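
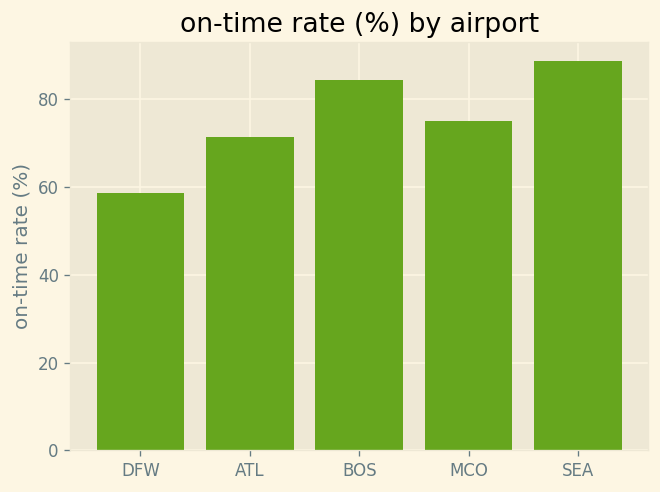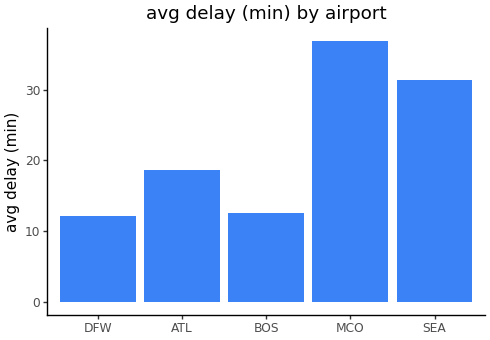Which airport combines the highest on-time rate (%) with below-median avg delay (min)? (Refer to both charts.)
Chart 2 median avg delay (min) ≈ 20; below-median airports: DFW, BOS. Among those, BOS has the highest on-time rate (%) (≈ 80).

BOS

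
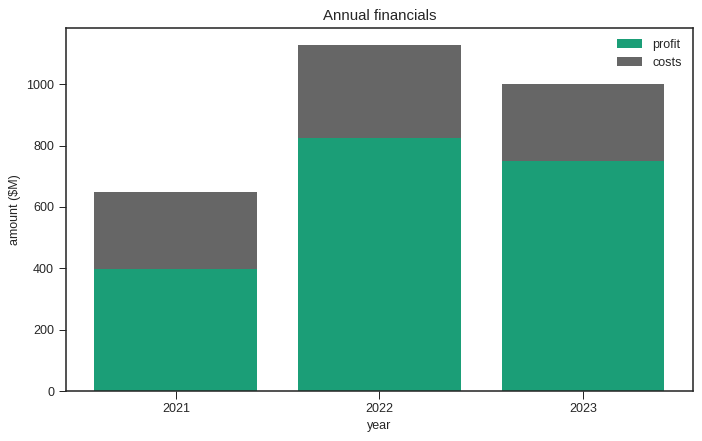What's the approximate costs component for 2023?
costs top ≈ 1000, bottom ≈ 800; segment ≈ 200.

≈ 200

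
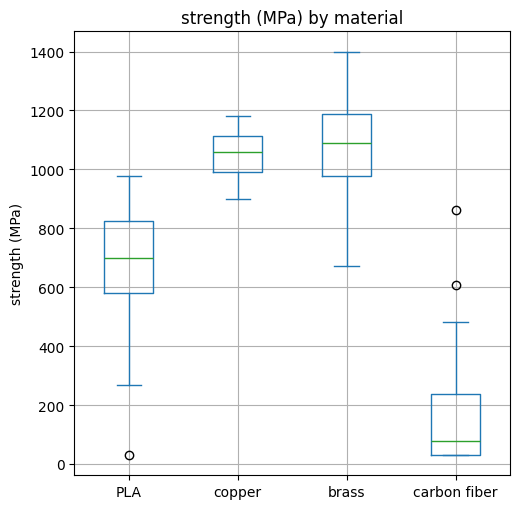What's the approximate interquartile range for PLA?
≈ 200

Q3 ≈ 800, Q1 ≈ 600; IQR ≈ 200.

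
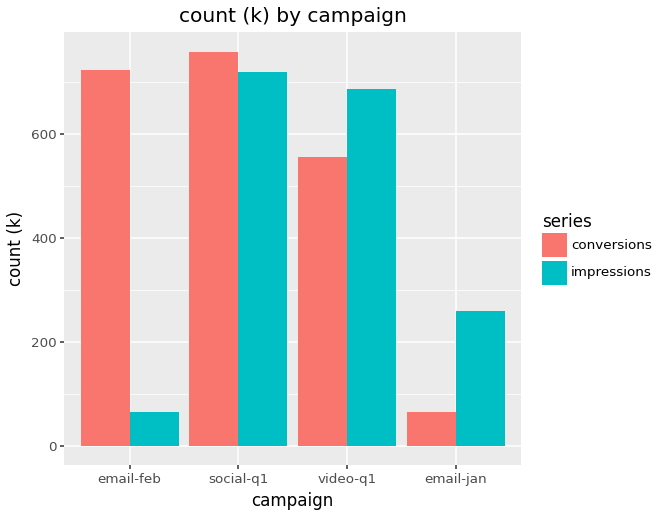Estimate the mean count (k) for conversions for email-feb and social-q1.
(700 + 800) / 2 ≈ 750.

≈ 750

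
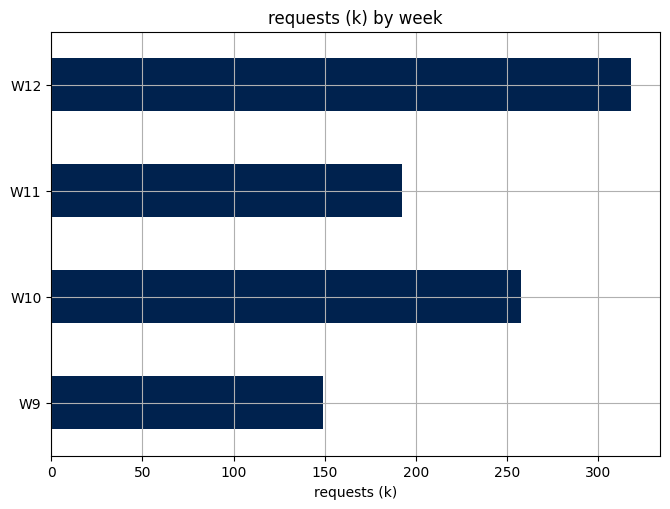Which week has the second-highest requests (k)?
Top 3: W12 ≈ 300, W10 ≈ 250, W11 ≈ 200.

W10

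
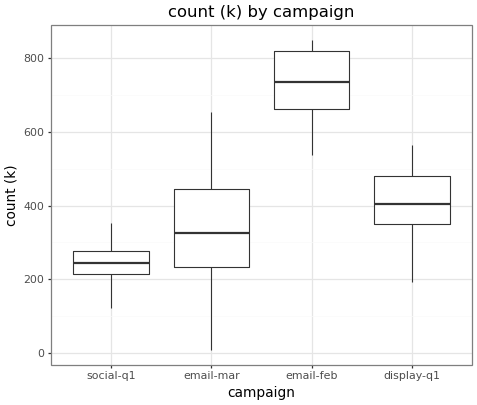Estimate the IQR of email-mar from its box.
Q3 ≈ 450, Q1 ≈ 250; IQR ≈ 200.

≈ 200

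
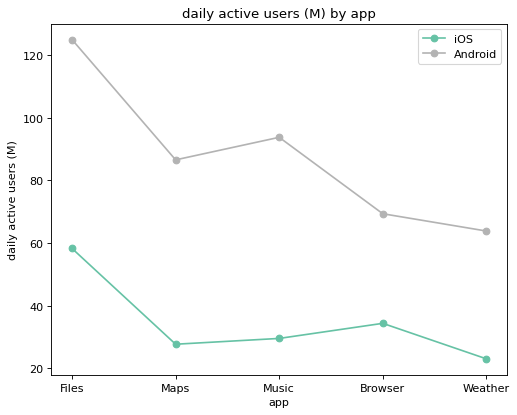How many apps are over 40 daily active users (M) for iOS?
1

Above 40: Files.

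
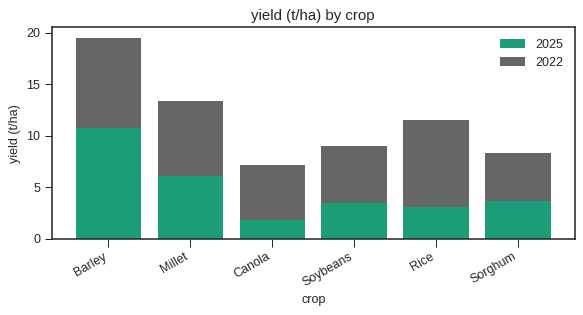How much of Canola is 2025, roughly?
2025 top ≈ 2, bottom ≈ 0; segment ≈ 2.

≈ 2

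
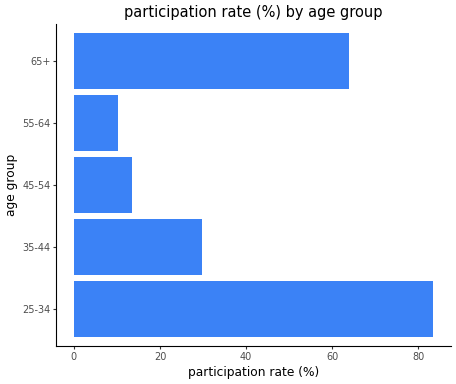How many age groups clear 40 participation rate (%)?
2

Above 40: 25-34, 65+.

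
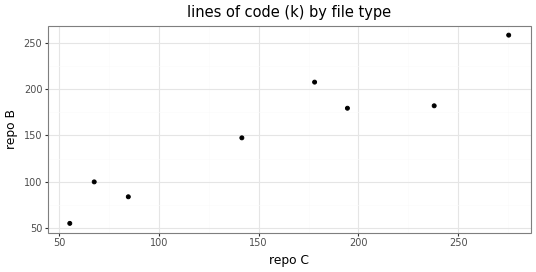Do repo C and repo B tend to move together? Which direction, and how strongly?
Points are positively correlated; strong (|r| ≈ 0.9).

positive, strong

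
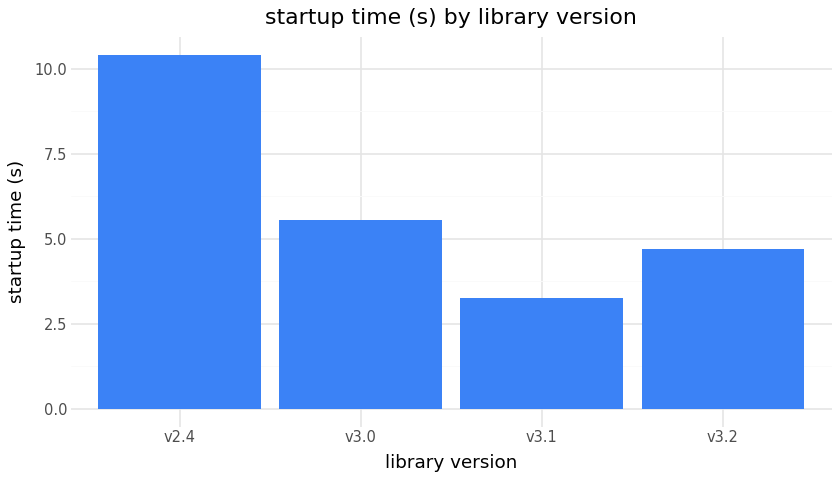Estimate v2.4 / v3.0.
≈ 1.67×

v2.4 ≈ 10, v3.0 ≈ 6; 10/6 ≈ 1.67.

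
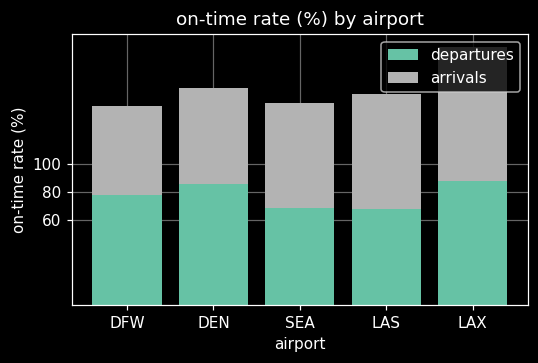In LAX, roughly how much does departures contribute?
≈ 80

departures top ≈ 80, bottom ≈ 0; segment ≈ 80.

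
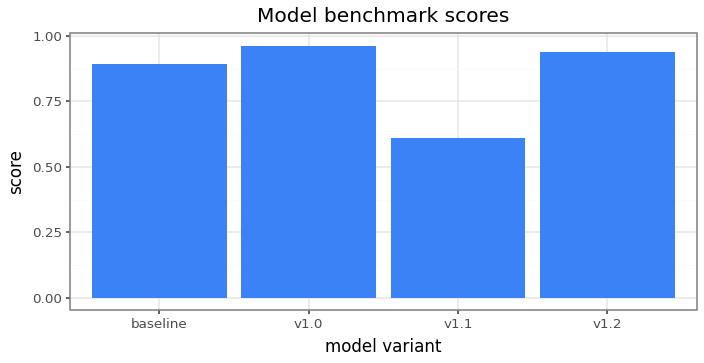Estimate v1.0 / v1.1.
≈ 1.67×

v1.0 ≈ 1.0, v1.1 ≈ 0.6; 1.0/0.6 ≈ 1.67.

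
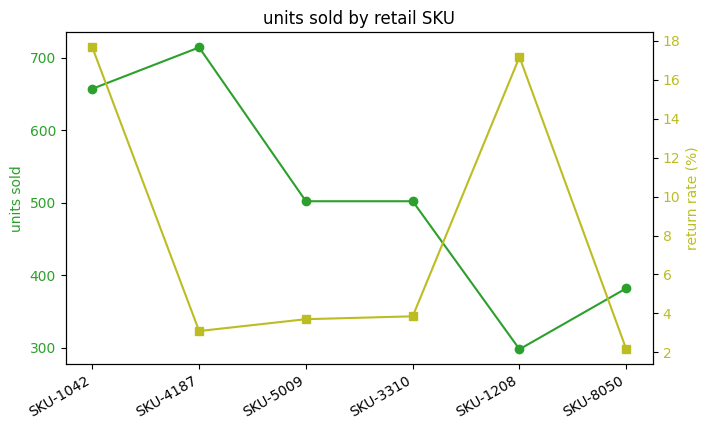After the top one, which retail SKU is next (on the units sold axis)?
Top 3 (on the units sold axis): SKU-4187 ≈ 700, SKU-1042 ≈ 650, SKU-3310 ≈ 500.

SKU-1042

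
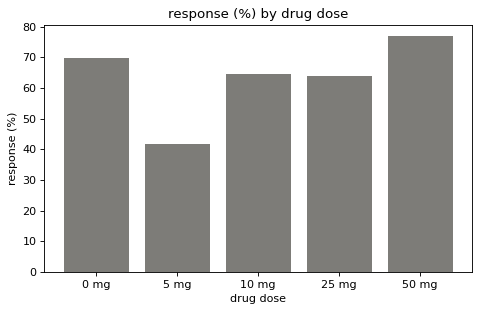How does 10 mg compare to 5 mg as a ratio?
10 mg ≈ 60, 5 mg ≈ 40; 60/40 ≈ 1.5.

≈ 1.5×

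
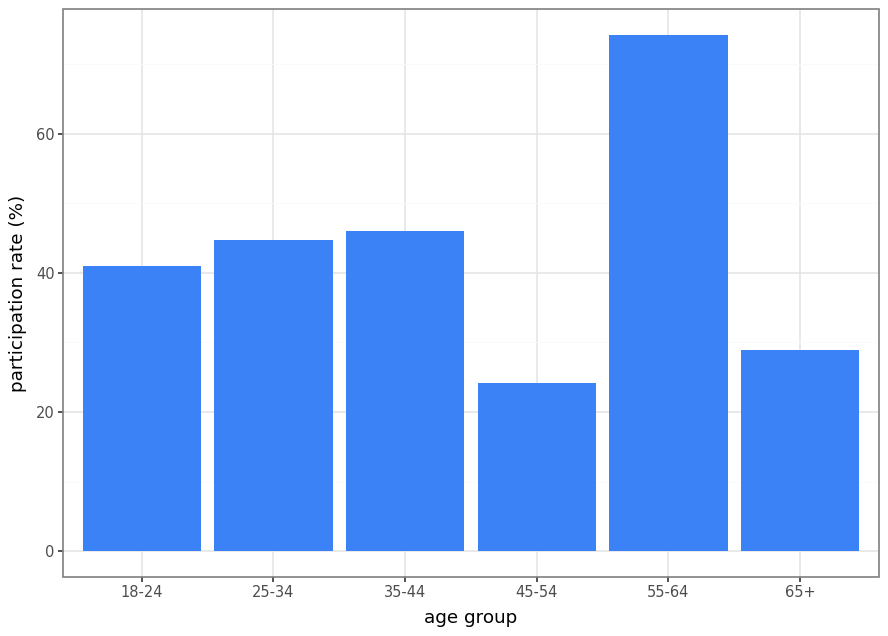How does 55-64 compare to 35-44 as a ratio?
55-64 ≈ 70, 35-44 ≈ 50; 70/50 ≈ 1.4.

≈ 1.4×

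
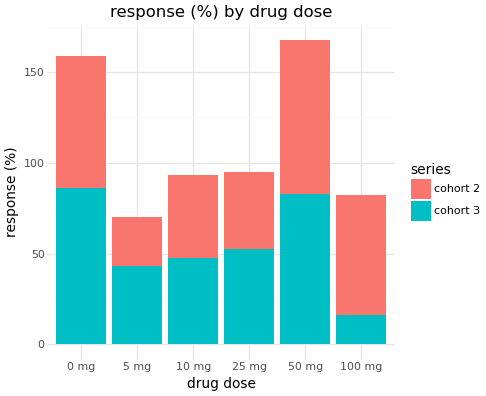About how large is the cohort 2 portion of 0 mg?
≈ 80

cohort 2 top ≈ 160, bottom ≈ 80; segment ≈ 80.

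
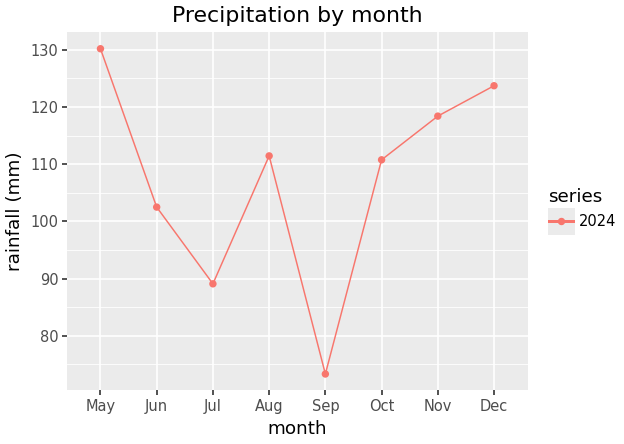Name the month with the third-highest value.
Top 4: May ≈ 130, Dec ≈ 125, Nov ≈ 120, Aug ≈ 110.

Nov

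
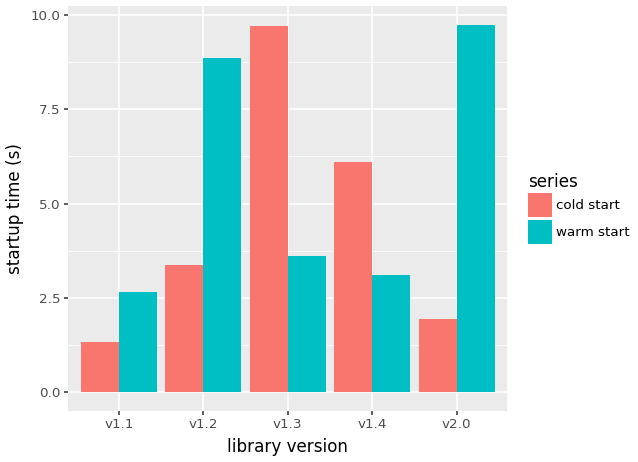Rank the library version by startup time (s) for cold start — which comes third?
Top 4 for cold start: v1.3 ≈ 10, v1.4 ≈ 6, v1.2 ≈ 3, v2.0 ≈ 2.

v1.2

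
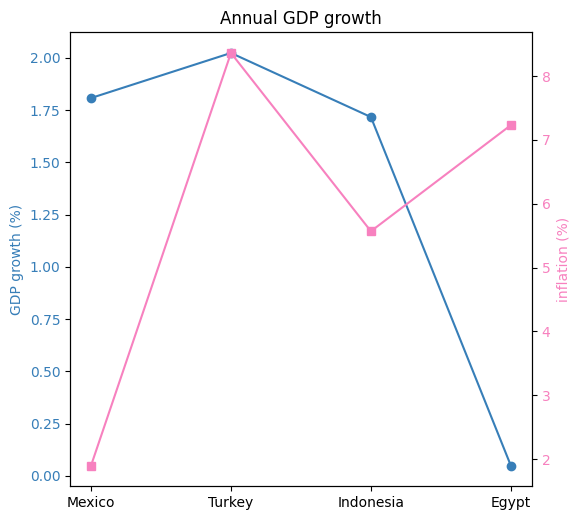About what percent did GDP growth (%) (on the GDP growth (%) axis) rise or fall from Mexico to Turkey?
≈ +11.1%

Mexico ≈ 1.8, Turkey ≈ 2.0; (2.0 − 1.8) / 1.8 ≈ +11.1%.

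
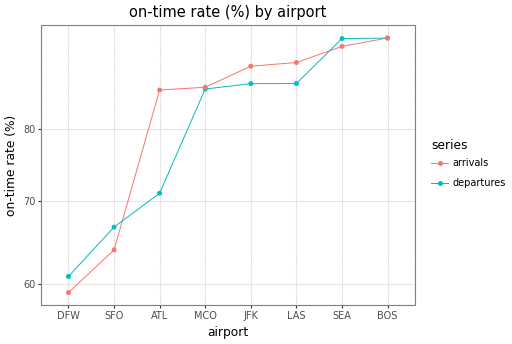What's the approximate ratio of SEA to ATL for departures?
SEA ≈ 95, ATL ≈ 70; 95/70 ≈ 1.36.

≈ 1.36×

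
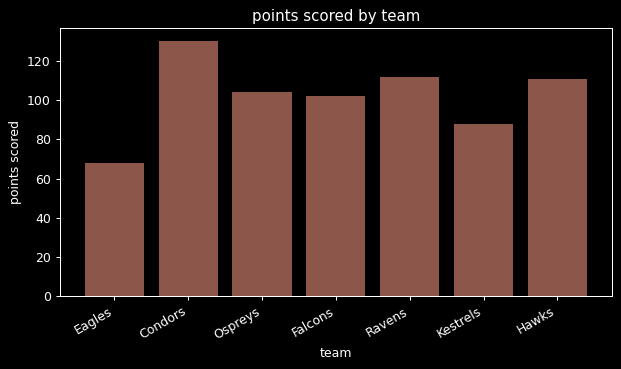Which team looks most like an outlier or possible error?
Eagles ≈ 60; the rest sit between ≈ 80 and ≈ 120.

Eagles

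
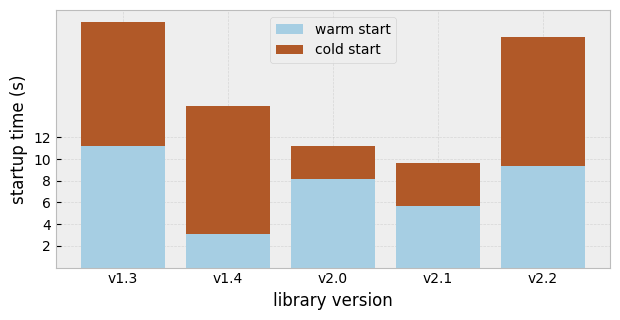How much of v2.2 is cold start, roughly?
cold start top ≈ 22, bottom ≈ 10; segment ≈ 12.

≈ 12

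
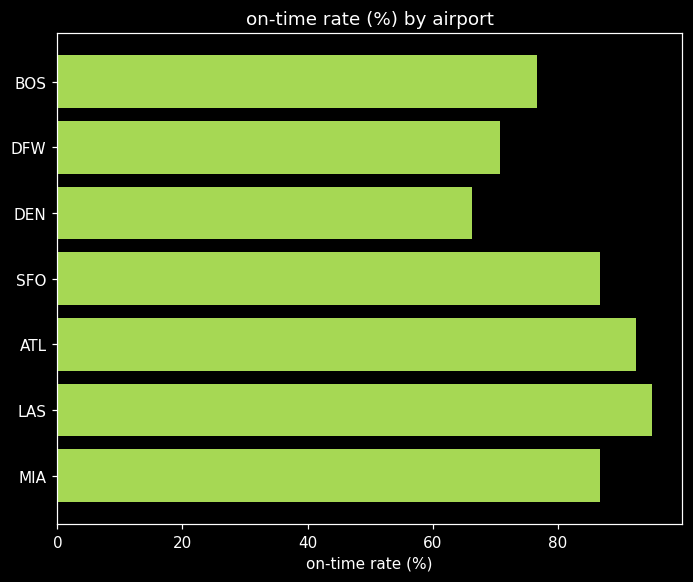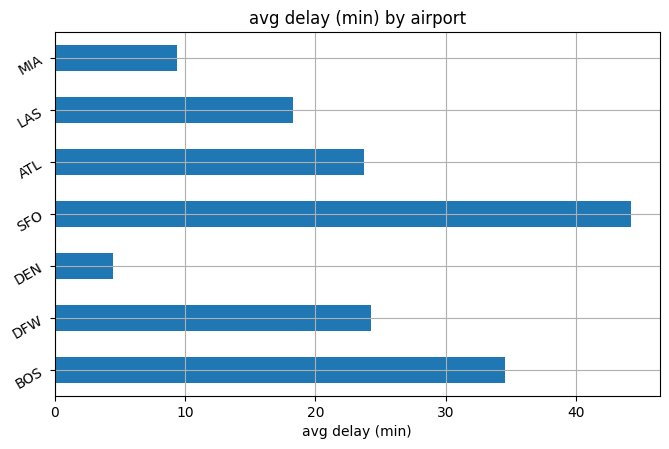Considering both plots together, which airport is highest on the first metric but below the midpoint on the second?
Chart 2 median avg delay (min) ≈ 25; below-median airports: DEN, LAS, MIA. Among those, LAS has the highest on-time rate (%) (≈ 100).

LAS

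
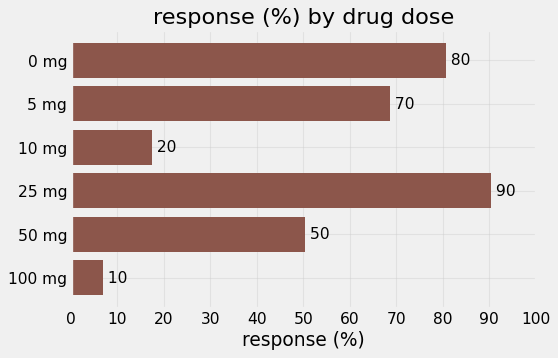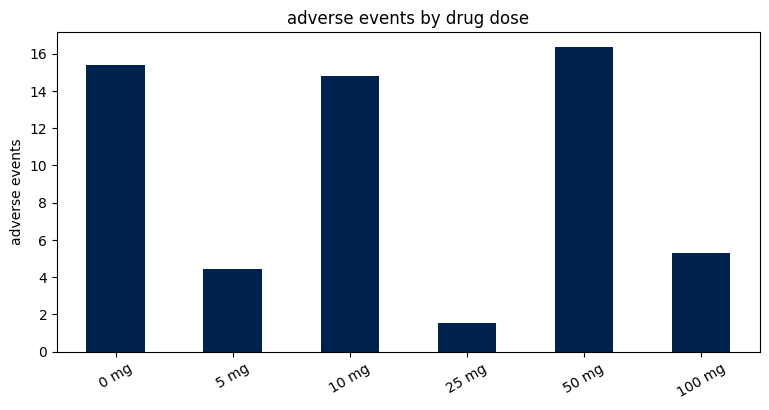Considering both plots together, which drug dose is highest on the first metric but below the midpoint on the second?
Chart 2 median adverse events ≈ 10; below-median drug doses: 5 mg, 25 mg, 100 mg. Among those, 25 mg has the highest response (%) (≈ 90).

25 mg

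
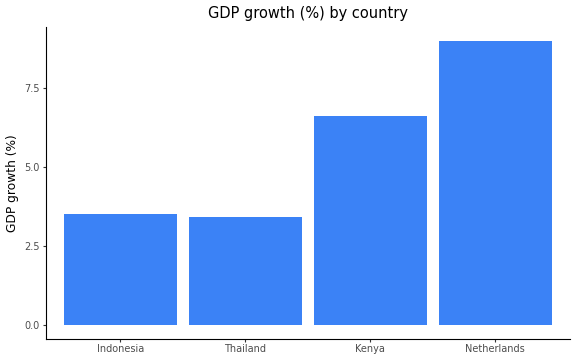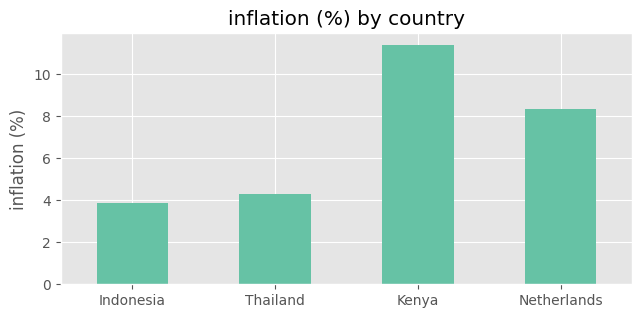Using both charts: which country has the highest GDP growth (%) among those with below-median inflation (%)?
Indonesia

Chart 2 median inflation (%) ≈ 6; below-median countries: Indonesia, Thailand. Among those, Indonesia has the highest GDP growth (%) (≈ 4).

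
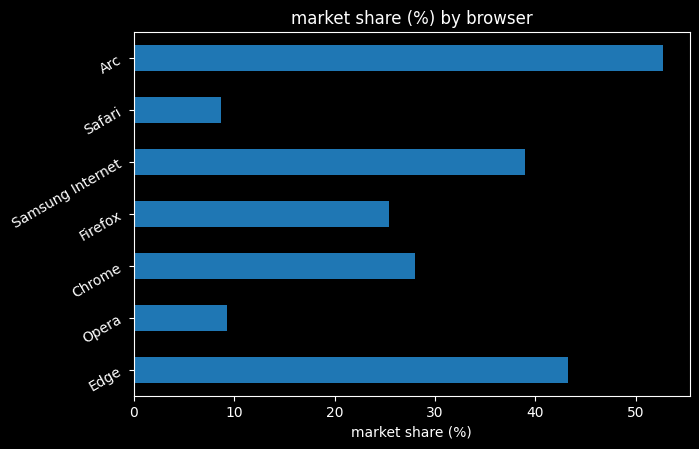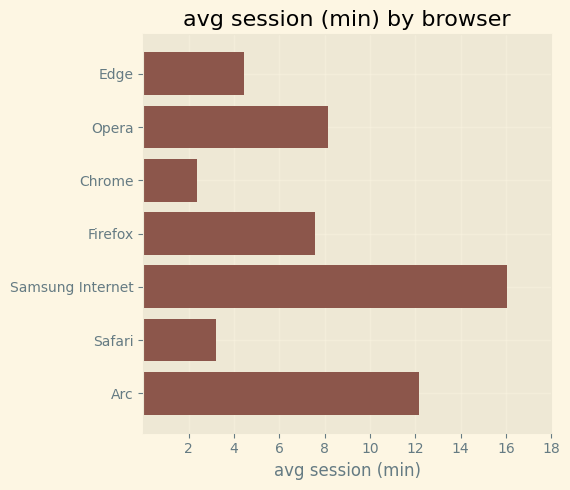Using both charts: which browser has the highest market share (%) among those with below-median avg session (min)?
Edge

Chart 2 median avg session (min) ≈ 8; below-median browsers: Edge, Chrome, Safari. Among those, Edge has the highest market share (%) (≈ 45).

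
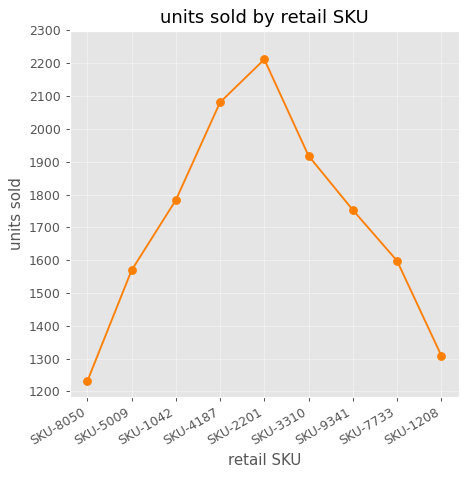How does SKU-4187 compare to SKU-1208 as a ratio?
SKU-4187 ≈ 2100, SKU-1208 ≈ 1300; 2100/1300 ≈ 1.62.

≈ 1.62×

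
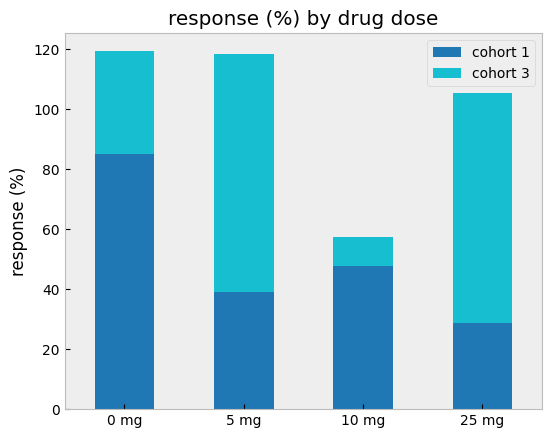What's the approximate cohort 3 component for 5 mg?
≈ 80

cohort 3 top ≈ 120, bottom ≈ 40; segment ≈ 80.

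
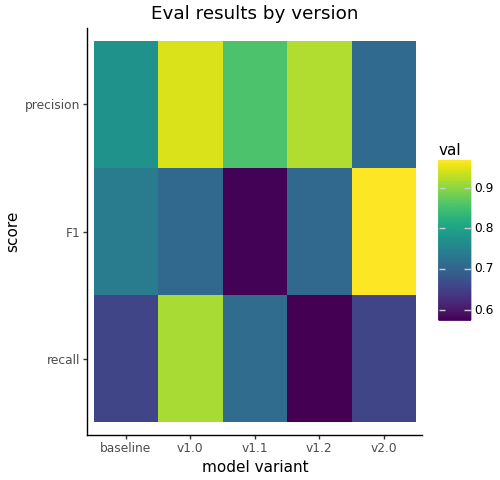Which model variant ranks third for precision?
v1.1

Top 4 for precision: v1.0 ≈ 0.95, v1.2 ≈ 0.90, v1.1 ≈ 0.85, baseline ≈ 0.75.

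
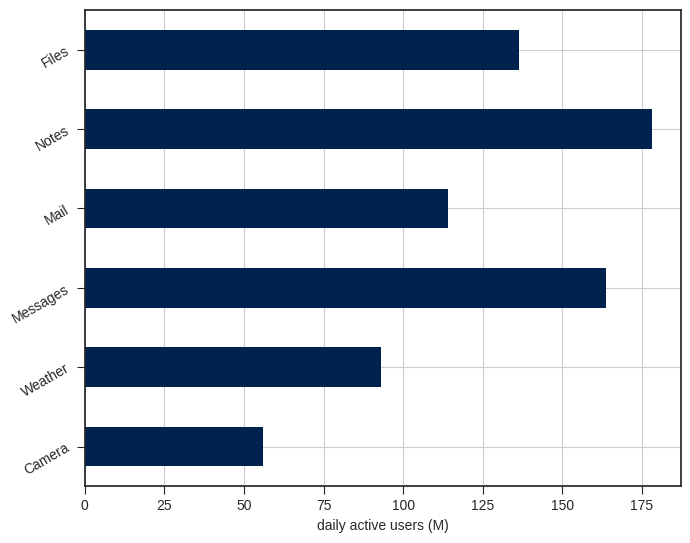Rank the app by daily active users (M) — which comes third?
Top 4: Notes ≈ 180, Messages ≈ 160, Files ≈ 140, Mail ≈ 120.

Files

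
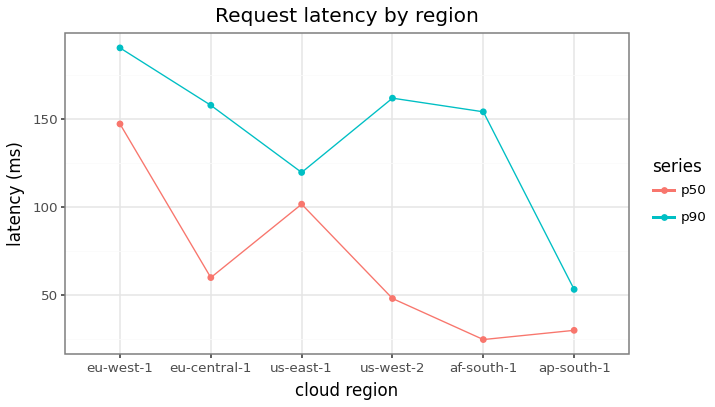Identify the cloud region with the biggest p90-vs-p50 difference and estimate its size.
af-south-1: p90 ≈ 160, p50 ≈ 20 → gap ≈ 140. Next-largest (us-west-2) is only ≈ 120.

af-south-1, ≈ 140 ms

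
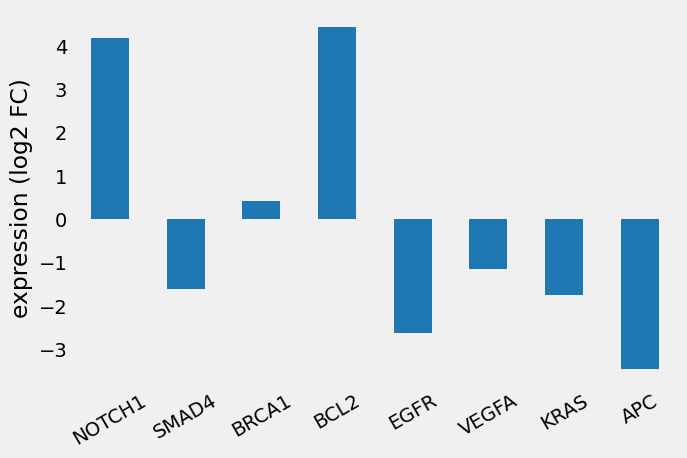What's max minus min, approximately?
≈ 7

Max BCL2 ≈ 4, min APC ≈ -3; range ≈ 7.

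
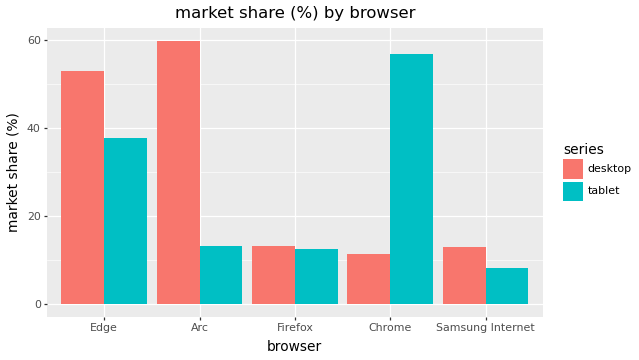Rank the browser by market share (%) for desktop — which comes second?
Top 3 for desktop: Arc ≈ 60, Edge ≈ 55, Firefox ≈ 15.

Edge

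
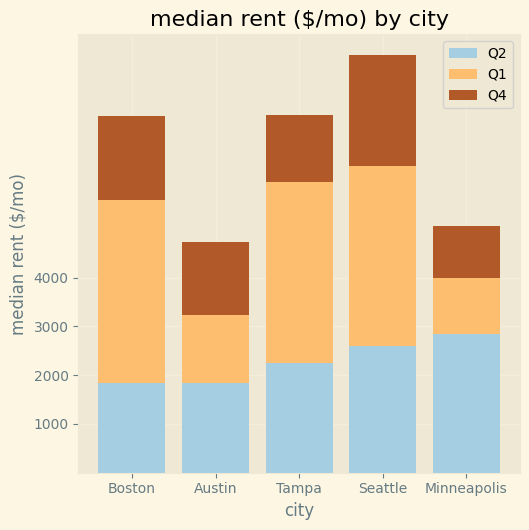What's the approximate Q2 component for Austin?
Q2 top ≈ 2000, bottom ≈ 0; segment ≈ 2000.

≈ 2000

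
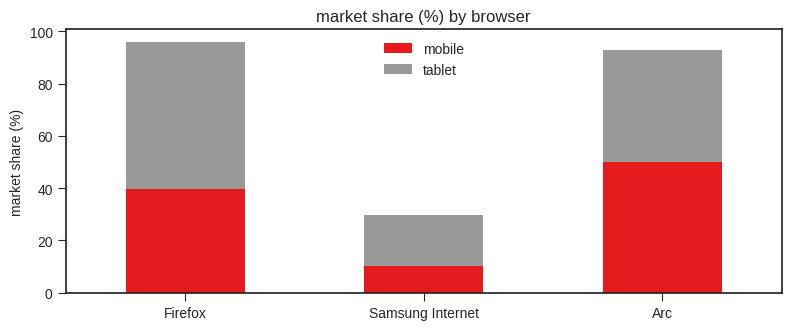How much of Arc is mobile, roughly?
mobile top ≈ 50, bottom ≈ 0; segment ≈ 50.

≈ 50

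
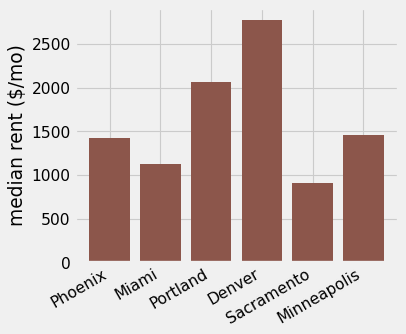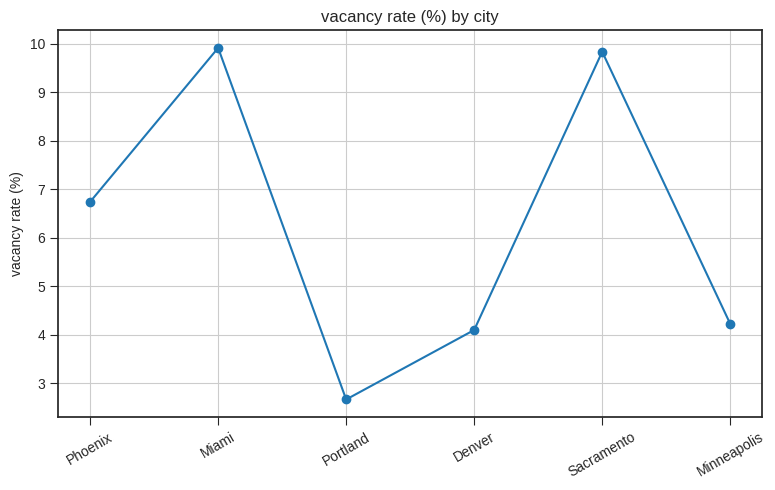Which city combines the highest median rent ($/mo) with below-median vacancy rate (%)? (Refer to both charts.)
Denver

Chart 2 median vacancy rate (%) ≈ 5; below-median cities: Portland, Denver, Minneapolis. Among those, Denver has the highest median rent ($/mo) (≈ 3000).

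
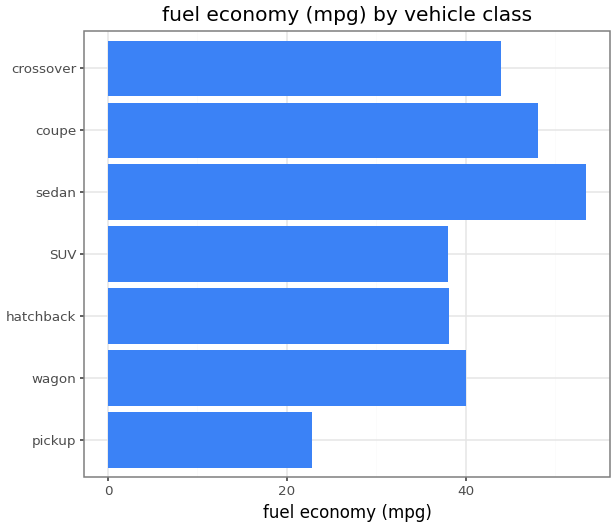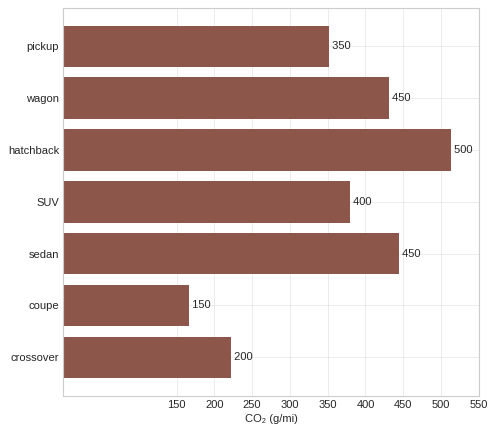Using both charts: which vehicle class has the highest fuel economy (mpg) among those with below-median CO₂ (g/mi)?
coupe

Chart 2 median CO₂ (g/mi) ≈ 400; below-median vehicle classes: pickup, coupe, crossover. Among those, coupe has the highest fuel economy (mpg) (≈ 50).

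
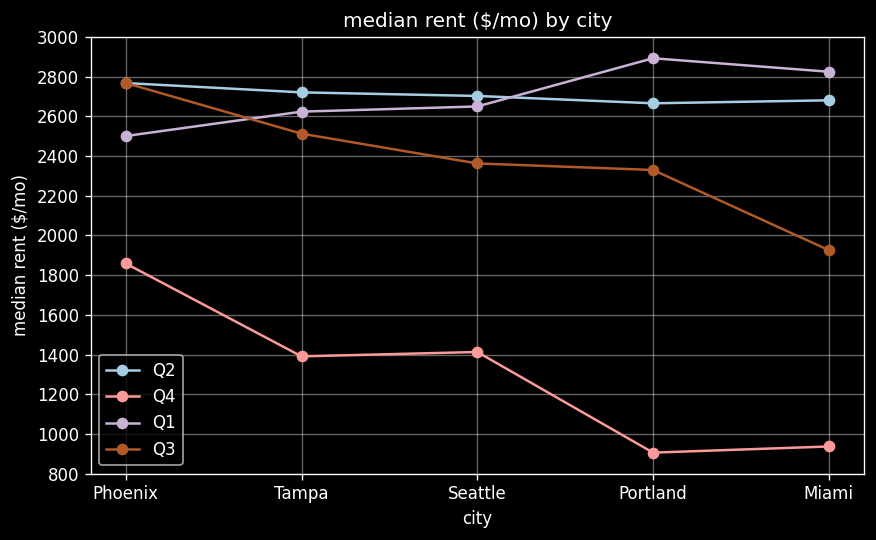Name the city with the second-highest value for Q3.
Tampa

Top 3 for Q3: Phoenix ≈ 2800, Tampa ≈ 2600, Seattle ≈ 2400.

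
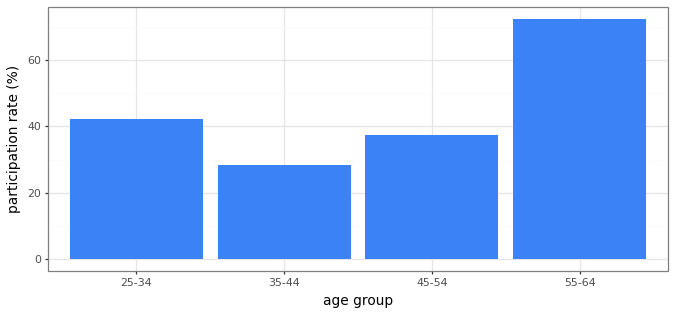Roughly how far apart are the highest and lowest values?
Max 55-64 ≈ 70, min 35-44 ≈ 30; range ≈ 40.

≈ 40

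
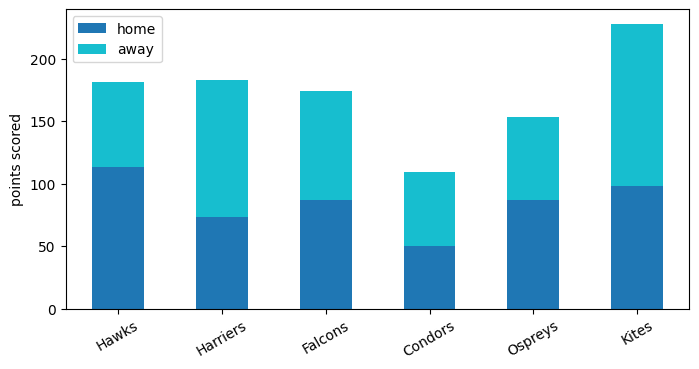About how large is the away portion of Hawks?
away top ≈ 180, bottom ≈ 120; segment ≈ 60.

≈ 60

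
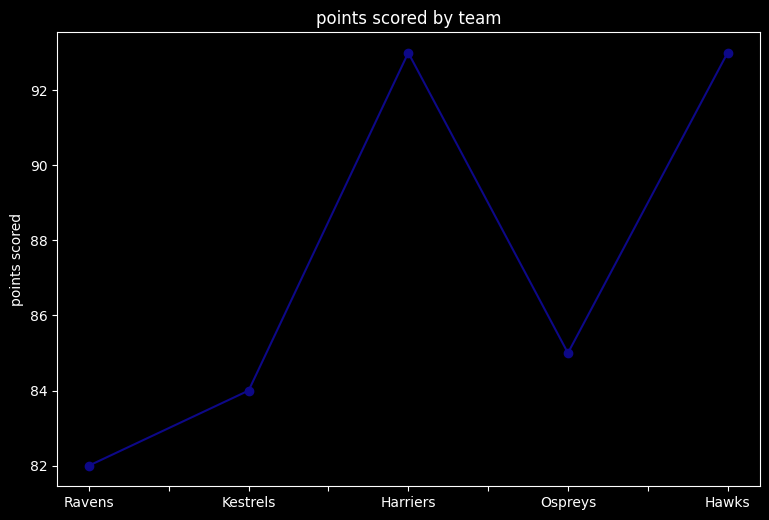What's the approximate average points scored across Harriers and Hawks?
≈ 93

(93 + 93) / 2 ≈ 93.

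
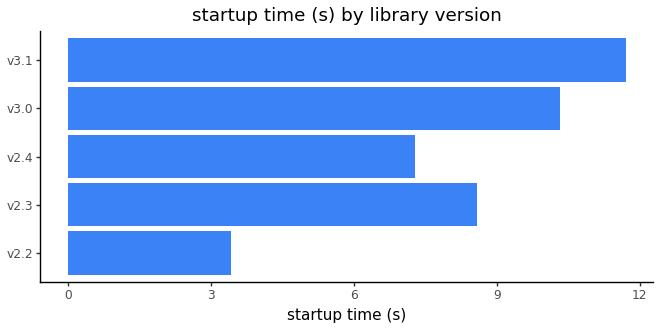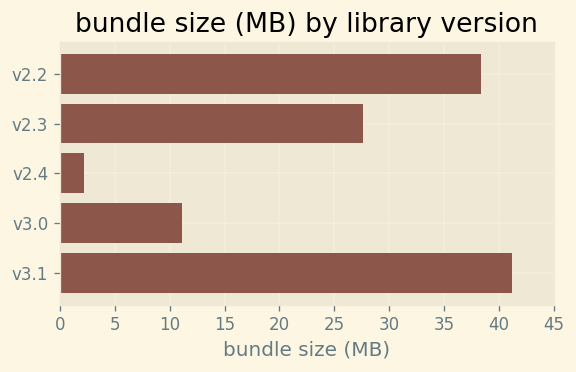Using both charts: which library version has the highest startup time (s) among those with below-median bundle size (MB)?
Chart 2 median bundle size (MB) ≈ 30; below-median library versions: v2.4, v3.0. Among those, v3.0 has the highest startup time (s) (≈ 10).

v3.0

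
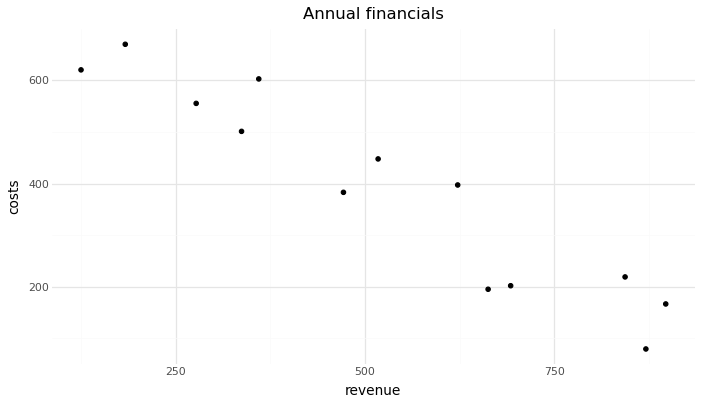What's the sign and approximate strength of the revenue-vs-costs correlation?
Points are negatively correlated; strong (|r| ≈ 0.9).

negative, strong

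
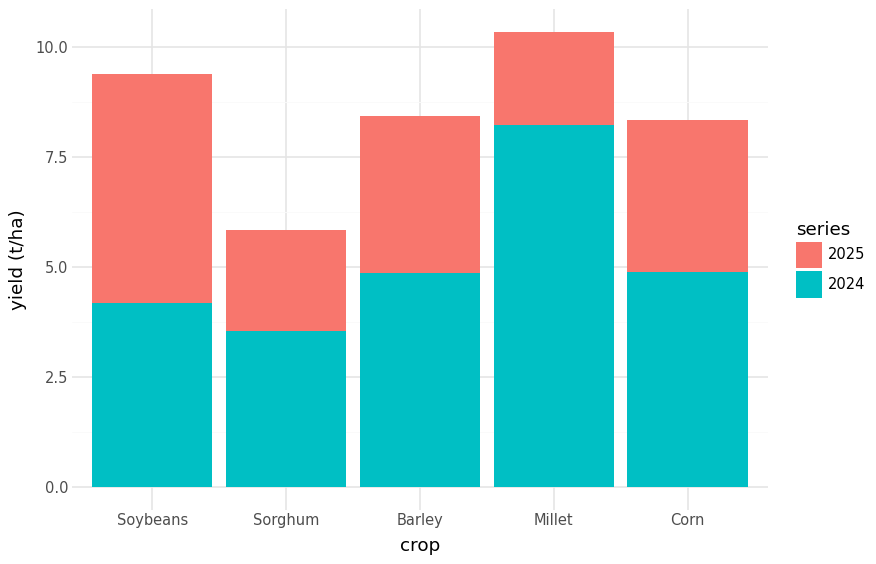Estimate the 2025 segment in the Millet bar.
2025 top ≈ 10, bottom ≈ 8; segment ≈ 2.

≈ 2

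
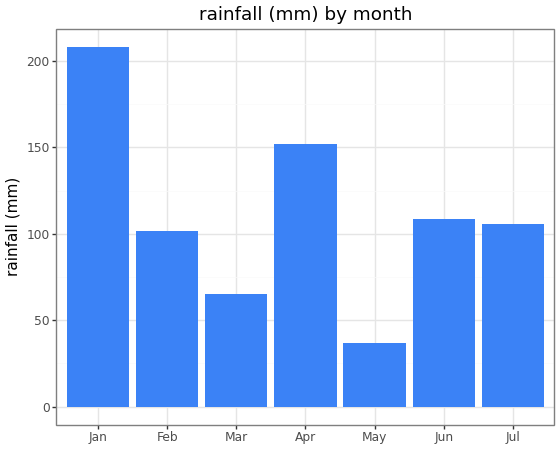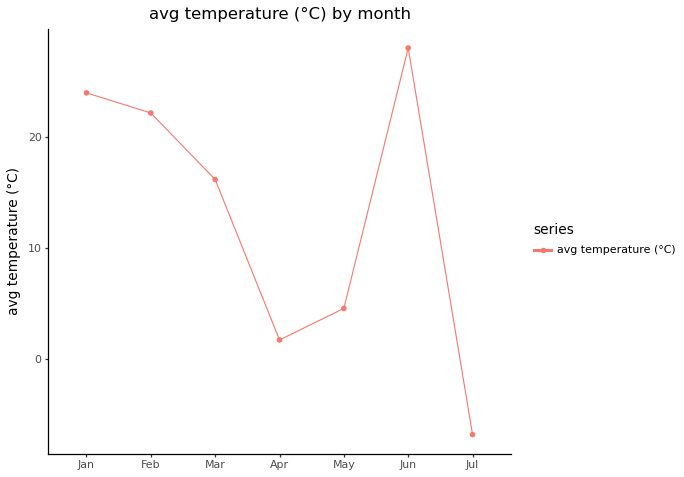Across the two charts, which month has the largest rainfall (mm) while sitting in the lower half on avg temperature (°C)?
Apr

Chart 2 median avg temperature (°C) ≈ 15; below-median months: Apr, May, Jul. Among those, Apr has the highest rainfall (mm) (≈ 160).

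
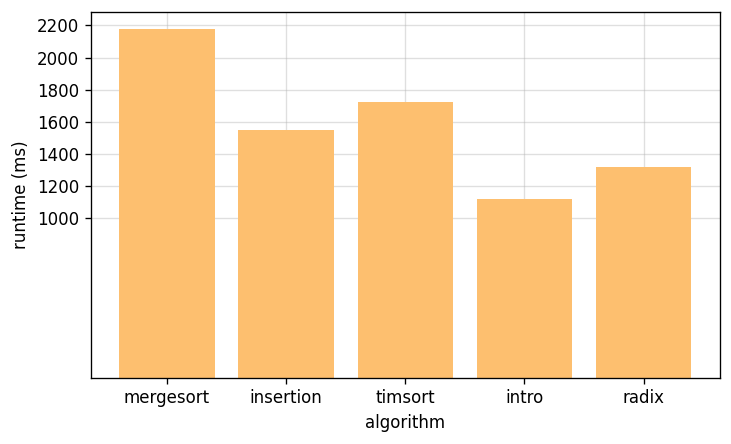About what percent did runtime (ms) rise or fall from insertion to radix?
≈ -12.5%

insertion ≈ 1600, radix ≈ 1400; (1400 − 1600) / 1600 ≈ -12.5%.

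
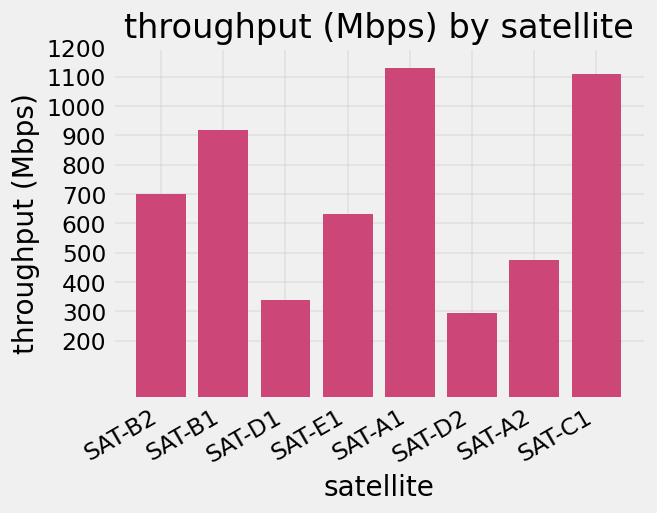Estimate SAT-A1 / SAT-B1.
SAT-A1 ≈ 1100, SAT-B1 ≈ 900; 1100/900 ≈ 1.22.

≈ 1.22×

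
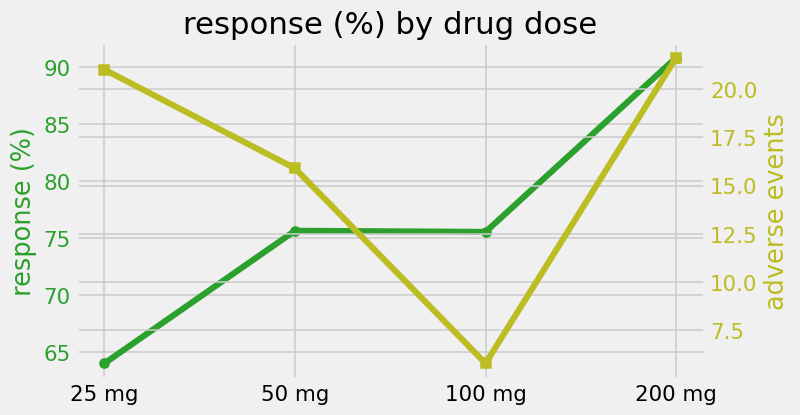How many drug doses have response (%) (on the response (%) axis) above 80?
1

Above 80: 200 mg.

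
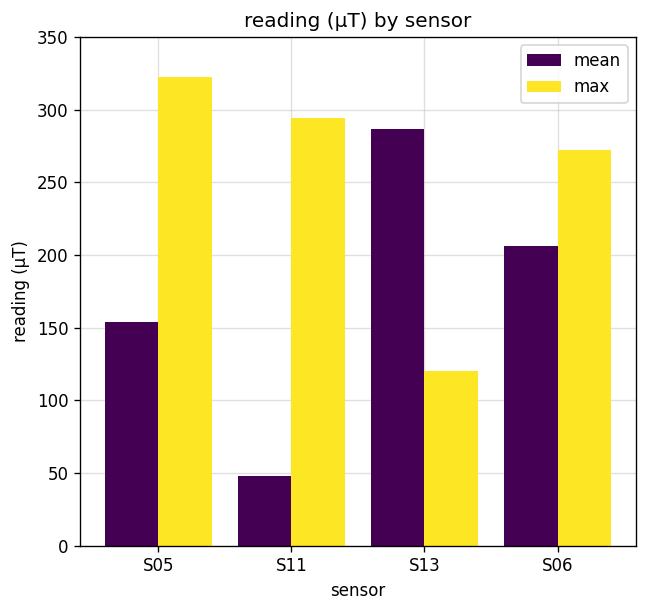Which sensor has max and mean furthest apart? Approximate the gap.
S11, ≈ 250 µT

S11: max ≈ 300, mean ≈ 50 → gap ≈ 250. Next-largest (S05) is only ≈ 150.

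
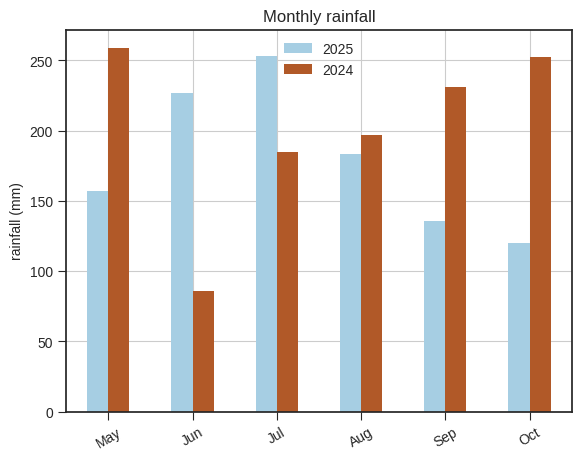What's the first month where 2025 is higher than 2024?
May: 2025 ≈ 150 vs 2024 ≈ 250 (not yet); Jun: 2025 ≈ 225 vs 2024 ≈ 75 (first crossover).

Jun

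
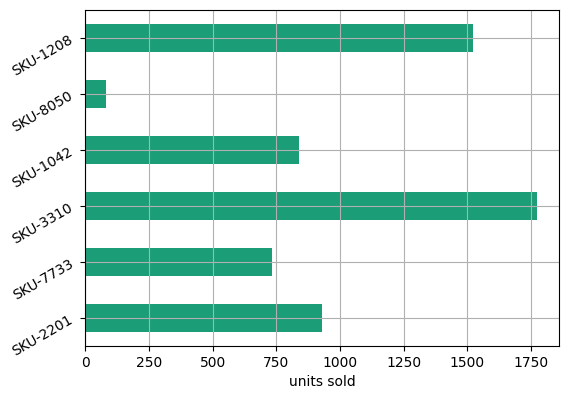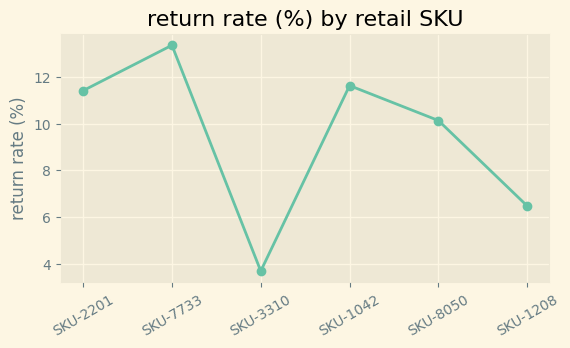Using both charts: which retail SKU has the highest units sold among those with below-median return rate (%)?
Chart 2 median return rate (%) ≈ 10; below-median retail SKUs: SKU-3310, SKU-8050, SKU-1208. Among those, SKU-3310 has the highest units sold (≈ 1800).

SKU-3310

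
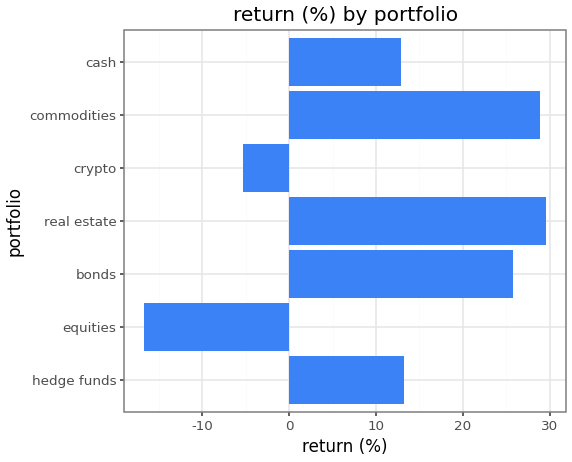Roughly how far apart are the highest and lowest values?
≈ 45

Max real estate ≈ 30, min equities ≈ -15; range ≈ 45.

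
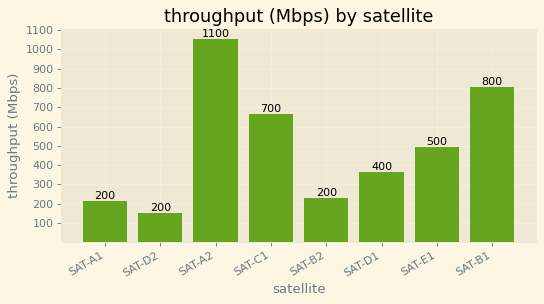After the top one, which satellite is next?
SAT-B1

Top 3: SAT-A2 ≈ 1100, SAT-B1 ≈ 800, SAT-C1 ≈ 700.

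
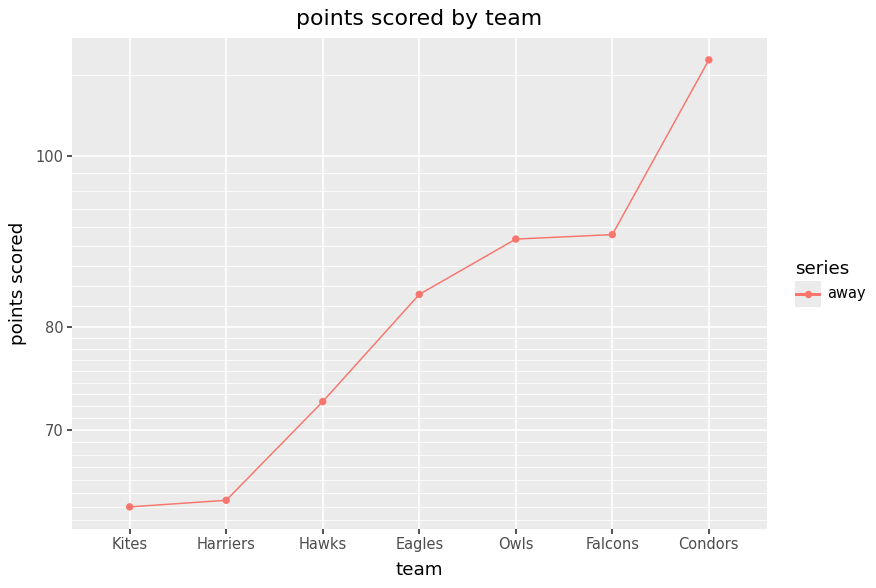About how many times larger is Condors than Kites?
Condors ≈ 115, Kites ≈ 65; 115/65 ≈ 1.77.

≈ 1.77×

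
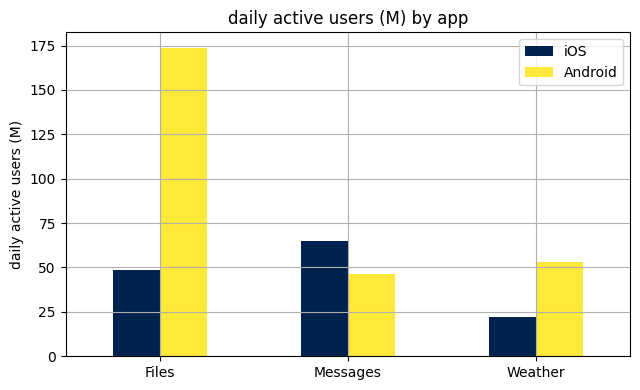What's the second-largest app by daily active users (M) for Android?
Top 3 for Android: Files ≈ 180, Weather ≈ 60, Messages ≈ 40.

Weather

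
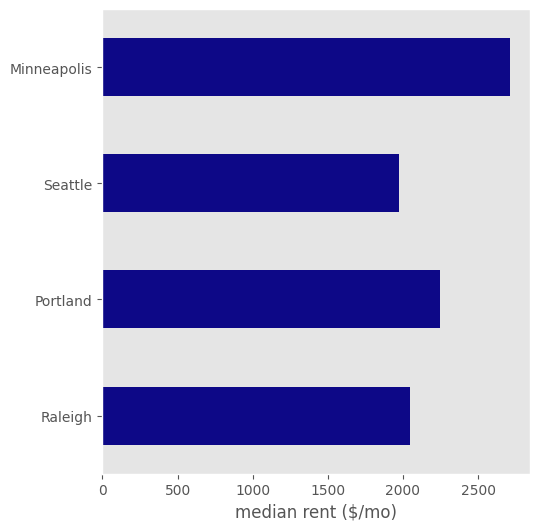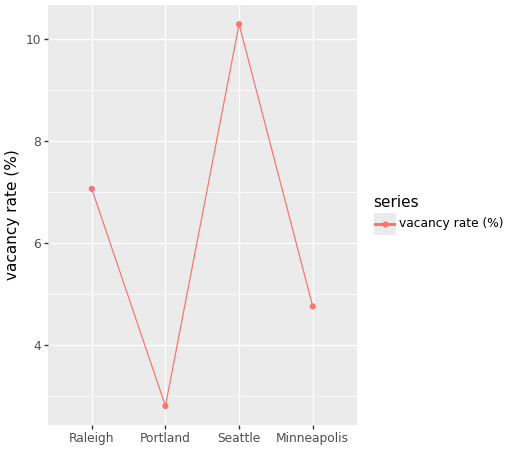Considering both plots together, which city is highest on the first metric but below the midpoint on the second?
Minneapolis

Chart 2 median vacancy rate (%) ≈ 6; below-median cities: Portland, Minneapolis. Among those, Minneapolis has the highest median rent ($/mo) (≈ 2500).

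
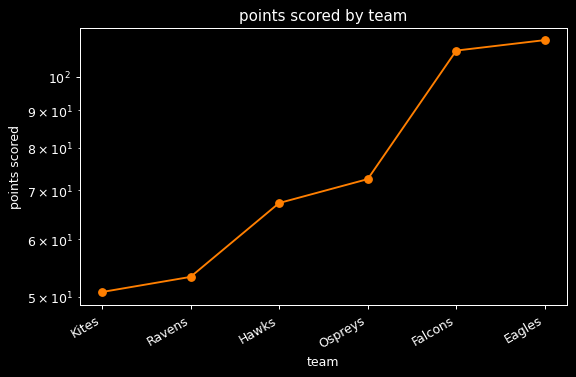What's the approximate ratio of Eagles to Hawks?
Eagles ≈ 110, Hawks ≈ 70; 110/70 ≈ 1.57.

≈ 1.57×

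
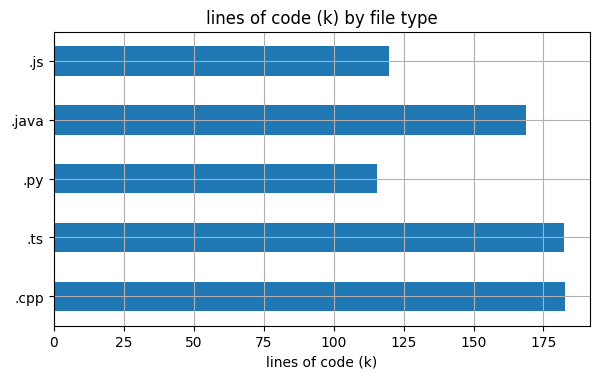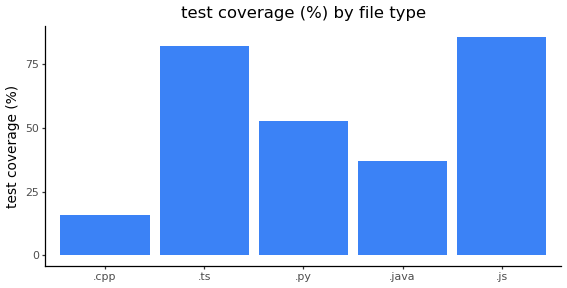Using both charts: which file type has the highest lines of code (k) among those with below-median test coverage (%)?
.cpp

Chart 2 median test coverage (%) ≈ 50; below-median file types: .cpp, .java. Among those, .cpp has the highest lines of code (k) (≈ 180).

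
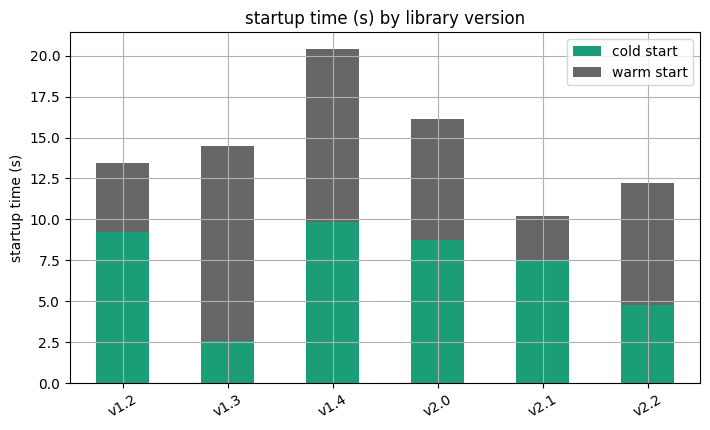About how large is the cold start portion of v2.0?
cold start top ≈ 8, bottom ≈ 0; segment ≈ 8.

≈ 8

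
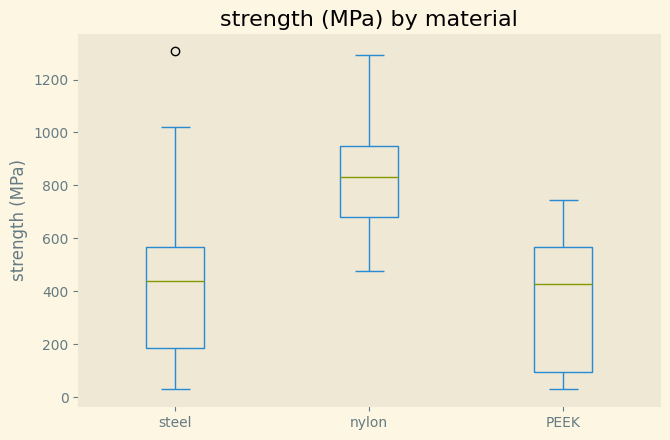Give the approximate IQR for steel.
Q3 ≈ 550, Q1 ≈ 200; IQR ≈ 350.

≈ 350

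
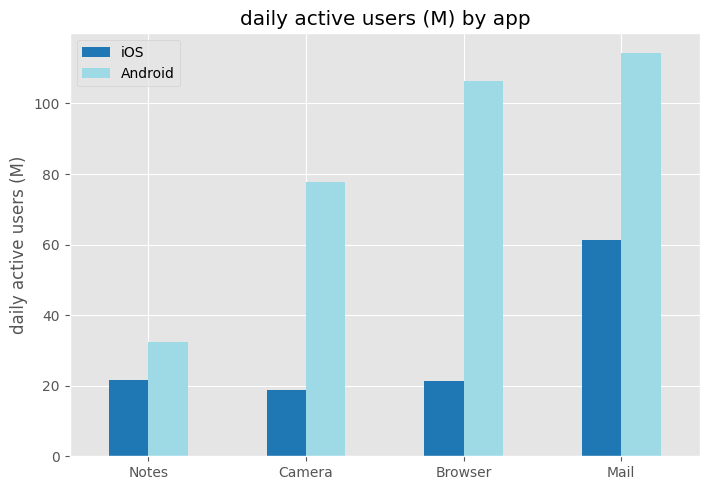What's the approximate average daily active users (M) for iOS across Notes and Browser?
(20 + 20) / 2 ≈ 20.

≈ 20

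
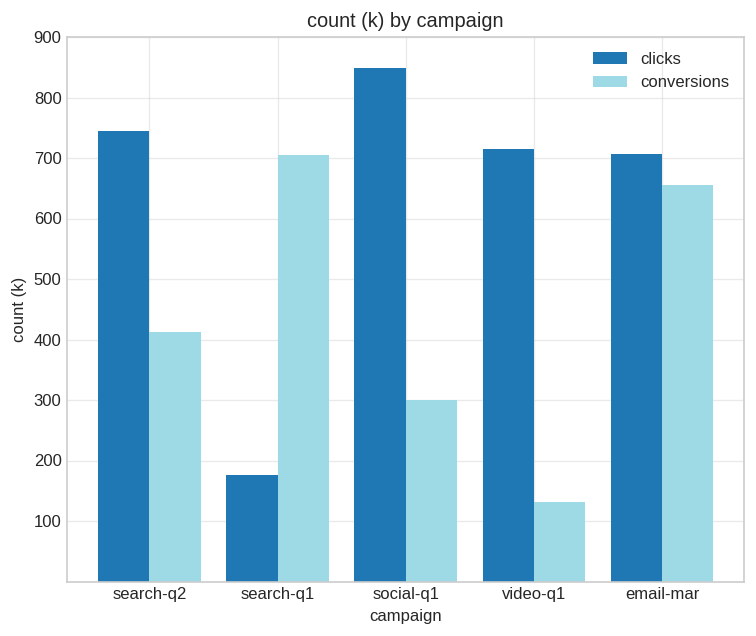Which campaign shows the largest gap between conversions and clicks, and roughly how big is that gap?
video-q1: conversions ≈ 100, clicks ≈ 700 → gap ≈ 600. Next-largest (social-q1) is only ≈ 500.

video-q1, ≈ 600 k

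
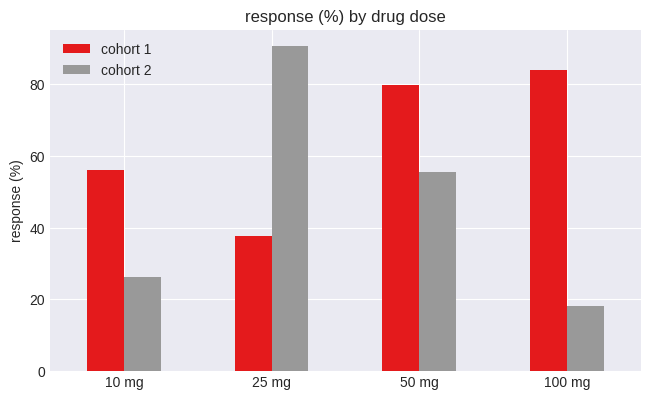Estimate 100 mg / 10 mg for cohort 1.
≈ 1.33×

100 mg ≈ 80, 10 mg ≈ 60; 80/60 ≈ 1.33.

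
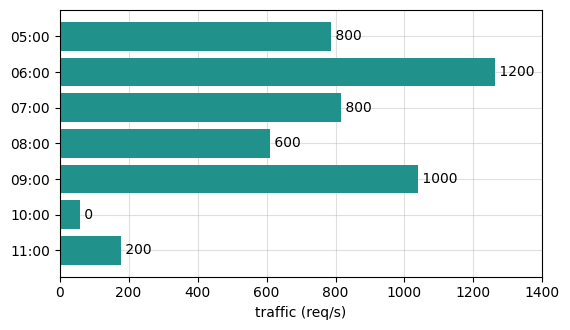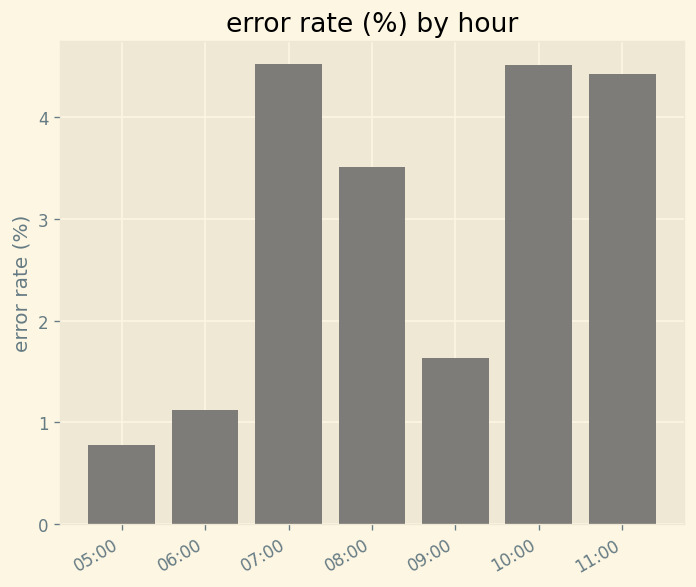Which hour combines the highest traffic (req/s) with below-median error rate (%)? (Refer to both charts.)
06:00

Chart 2 median error rate (%) ≈ 3.5; below-median hours: 05:00, 06:00, 09:00. Among those, 06:00 has the highest traffic (req/s) (≈ 1200).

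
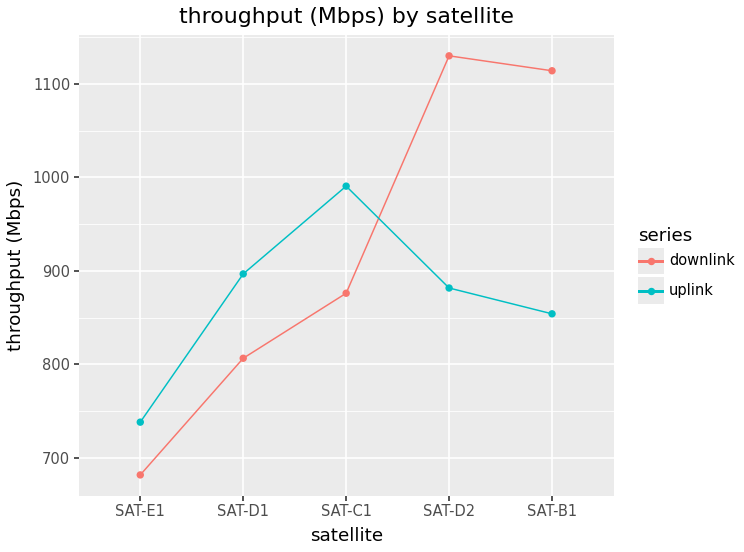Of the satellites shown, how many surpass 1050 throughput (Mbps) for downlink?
2

Above 1050: SAT-D2, SAT-B1.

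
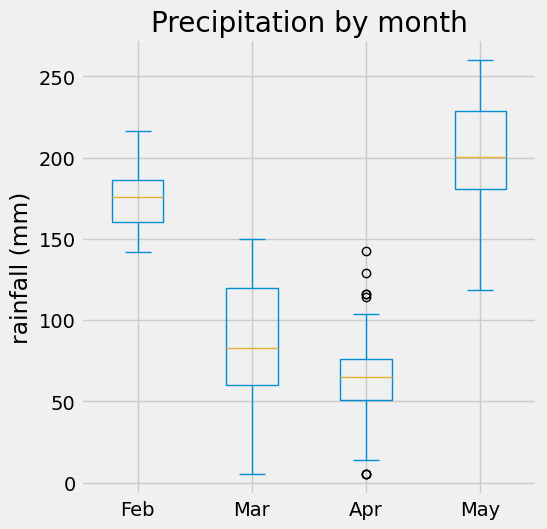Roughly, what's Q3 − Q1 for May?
≈ 40

Q3 ≈ 220, Q1 ≈ 180; IQR ≈ 40.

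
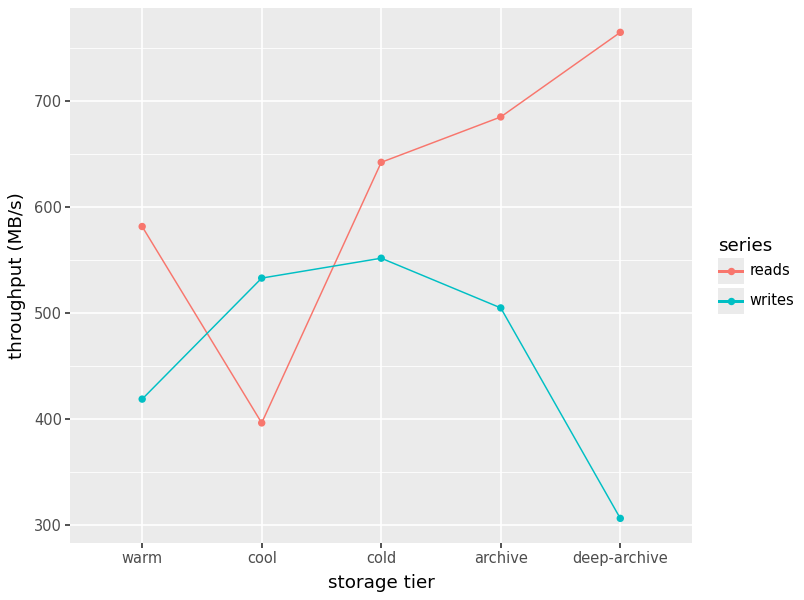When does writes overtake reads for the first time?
warm: writes ≈ 400 vs reads ≈ 600 (not yet); cool: writes ≈ 550 vs reads ≈ 400 (first crossover).

cool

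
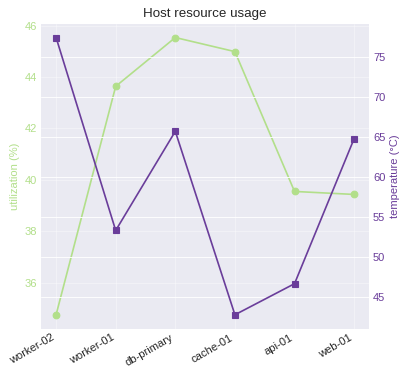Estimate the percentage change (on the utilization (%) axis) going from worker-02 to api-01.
worker-02 ≈ 35, api-01 ≈ 40; (40 − 35) / 35 ≈ +14.3%.

≈ +14.3%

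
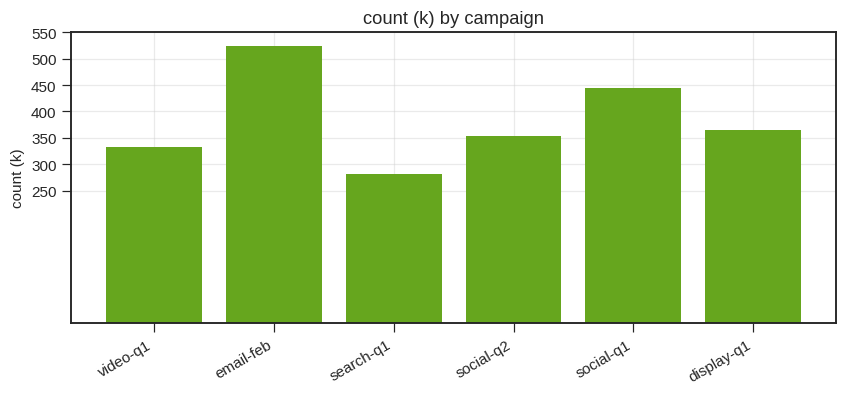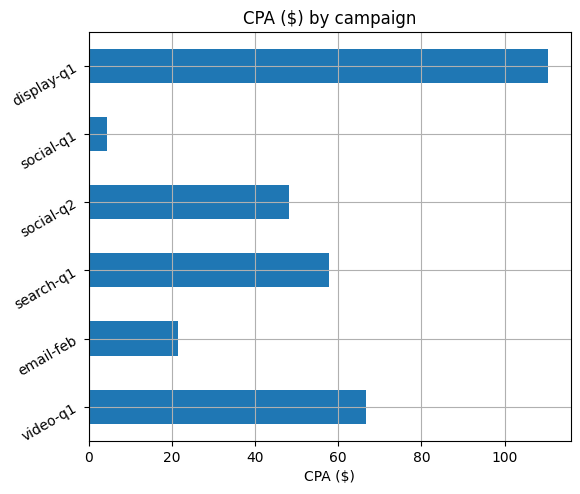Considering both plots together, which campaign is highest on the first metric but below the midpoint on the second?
email-feb

Chart 2 median CPA ($) ≈ 60; below-median campaigns: email-feb, social-q2, social-q1. Among those, email-feb has the highest count (k) (≈ 500).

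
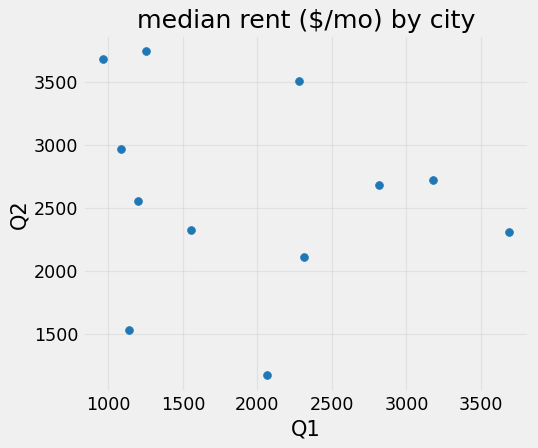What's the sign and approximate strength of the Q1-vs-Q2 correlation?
no clear correlation

Points are roughly uncorrelated; weak (|r| ≈ 0.2).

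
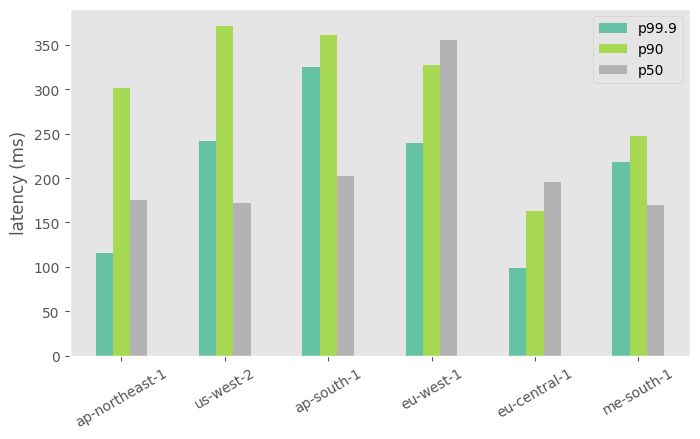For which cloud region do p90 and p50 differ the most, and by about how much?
us-west-2: p90 ≈ 350, p50 ≈ 150 → gap ≈ 200. Next-largest (ap-south-1) is only ≈ 150.

us-west-2, ≈ 200 ms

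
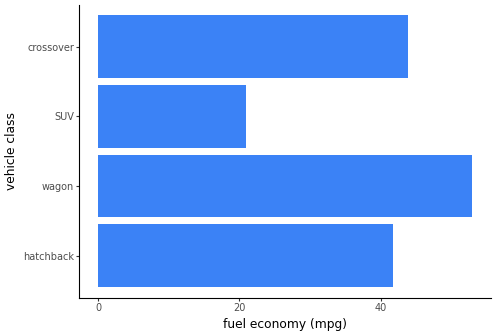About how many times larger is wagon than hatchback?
≈ 1.38×

wagon ≈ 55, hatchback ≈ 40; 55/40 ≈ 1.38.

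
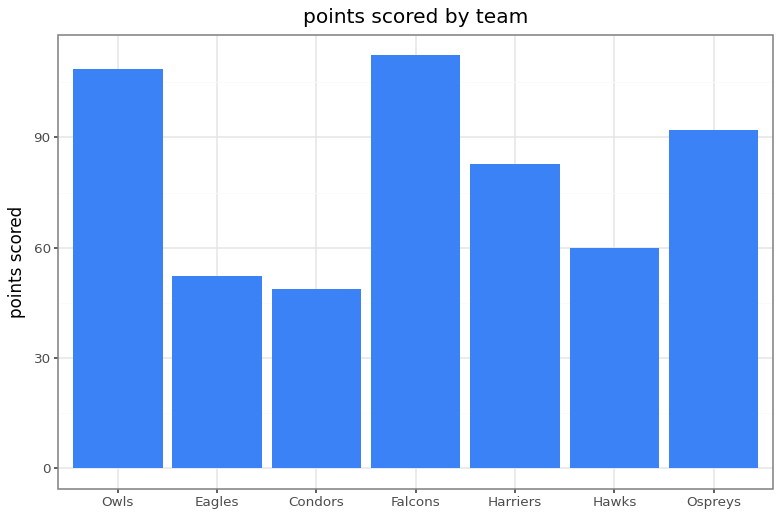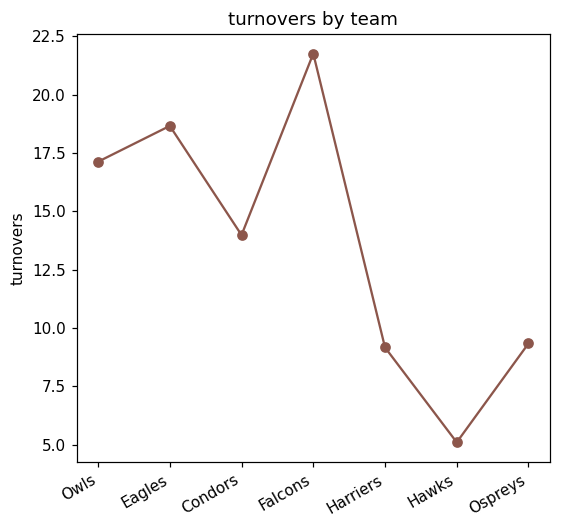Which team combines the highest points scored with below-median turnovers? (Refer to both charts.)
Chart 2 median turnovers ≈ 14; below-median teams: Harriers, Hawks, Ospreys. Among those, Ospreys has the highest points scored (≈ 100).

Ospreys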